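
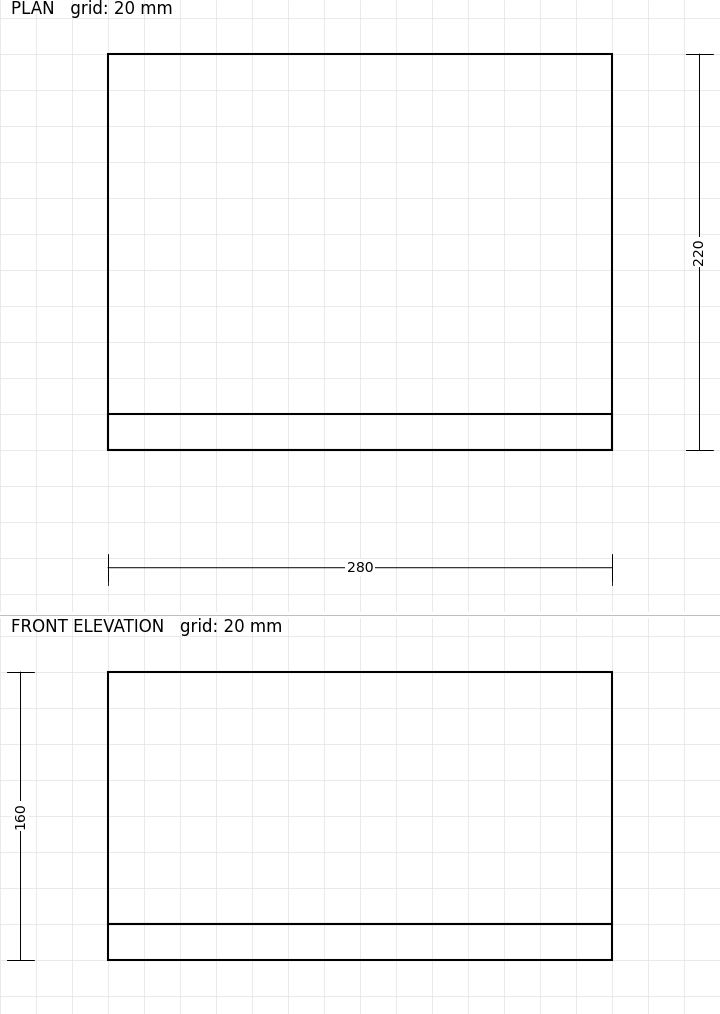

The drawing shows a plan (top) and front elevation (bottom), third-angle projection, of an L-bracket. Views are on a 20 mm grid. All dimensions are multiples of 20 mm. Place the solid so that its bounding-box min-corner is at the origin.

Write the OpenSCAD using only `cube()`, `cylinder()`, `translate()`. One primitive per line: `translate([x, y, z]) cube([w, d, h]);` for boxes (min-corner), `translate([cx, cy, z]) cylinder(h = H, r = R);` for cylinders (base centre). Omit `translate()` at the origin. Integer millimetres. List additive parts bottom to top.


cube([280, 220, 20]);
translate([0, 0, 20]) cube([280, 20, 140]);


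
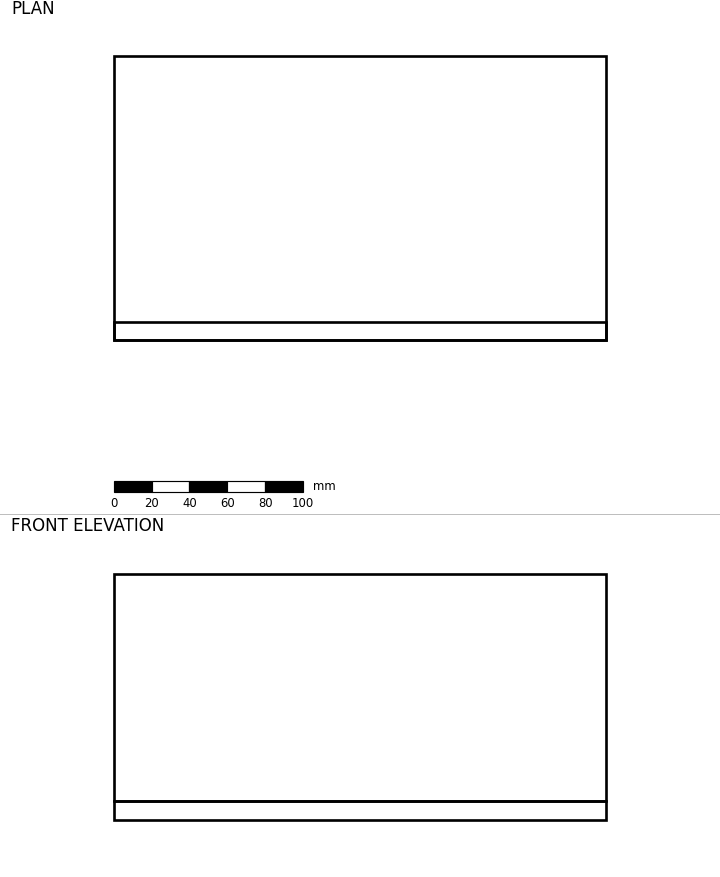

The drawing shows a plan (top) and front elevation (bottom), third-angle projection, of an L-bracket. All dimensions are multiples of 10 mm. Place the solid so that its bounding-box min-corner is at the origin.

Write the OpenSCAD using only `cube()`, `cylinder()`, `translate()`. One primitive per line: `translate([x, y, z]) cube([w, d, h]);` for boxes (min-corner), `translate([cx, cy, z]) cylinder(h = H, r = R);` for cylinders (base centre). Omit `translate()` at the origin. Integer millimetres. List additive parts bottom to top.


cube([260, 150, 10]);
translate([0, 0, 10]) cube([260, 10, 120]);


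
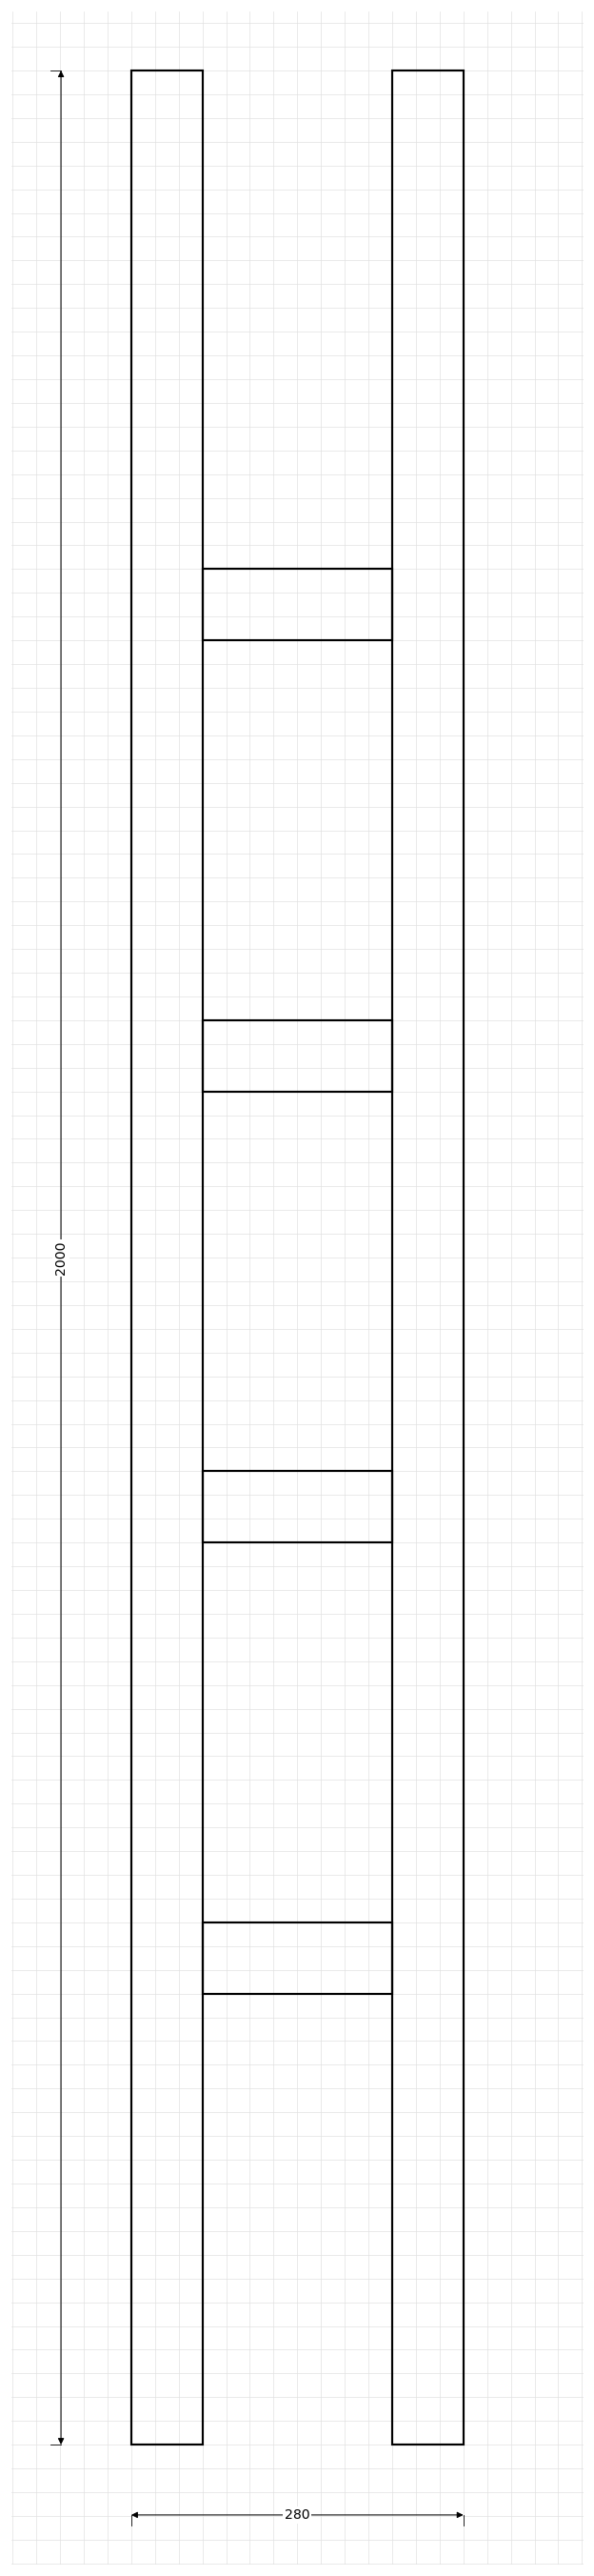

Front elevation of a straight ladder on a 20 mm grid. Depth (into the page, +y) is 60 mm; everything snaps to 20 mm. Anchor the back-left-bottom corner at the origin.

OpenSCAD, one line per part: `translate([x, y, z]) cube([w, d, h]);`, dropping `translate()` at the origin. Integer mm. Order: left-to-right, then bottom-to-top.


cube([60, 60, 2000]);
translate([60, 0, 380]) cube([160, 60, 60]);
translate([60, 0, 760]) cube([160, 60, 60]);
translate([60, 0, 1140]) cube([160, 60, 60]);
translate([60, 0, 1520]) cube([160, 60, 60]);
translate([220, 0, 0]) cube([60, 60, 2000]);


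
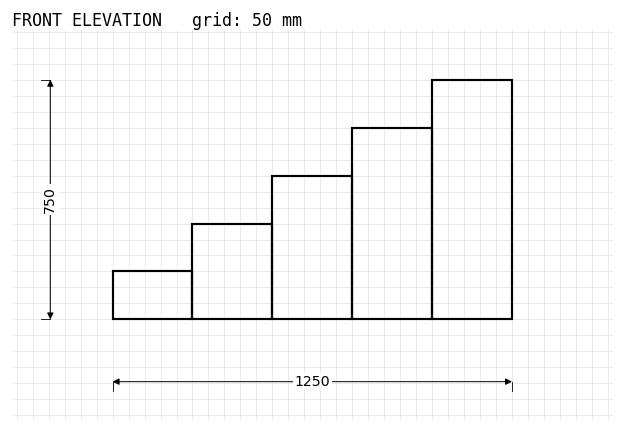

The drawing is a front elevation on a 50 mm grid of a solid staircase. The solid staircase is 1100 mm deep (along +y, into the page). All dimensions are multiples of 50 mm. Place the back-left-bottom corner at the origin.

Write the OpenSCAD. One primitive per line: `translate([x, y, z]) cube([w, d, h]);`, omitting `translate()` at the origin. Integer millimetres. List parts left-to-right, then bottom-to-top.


cube([250, 1100, 150]);
translate([250, 0, 0]) cube([250, 1100, 300]);
translate([500, 0, 0]) cube([250, 1100, 450]);
translate([750, 0, 0]) cube([250, 1100, 600]);
translate([1000, 0, 0]) cube([250, 1100, 750]);


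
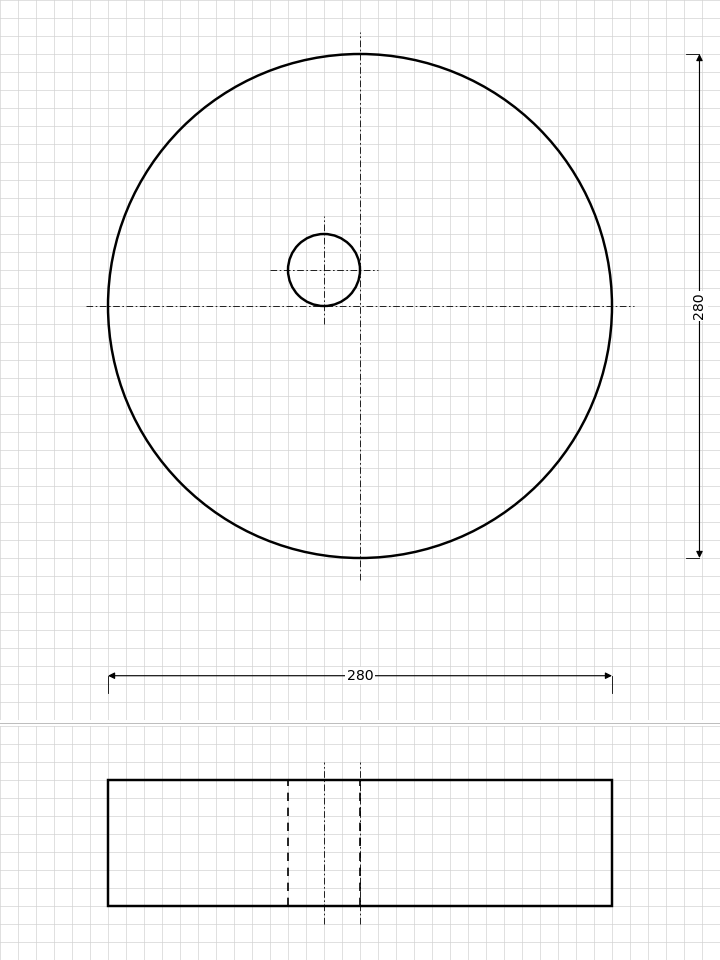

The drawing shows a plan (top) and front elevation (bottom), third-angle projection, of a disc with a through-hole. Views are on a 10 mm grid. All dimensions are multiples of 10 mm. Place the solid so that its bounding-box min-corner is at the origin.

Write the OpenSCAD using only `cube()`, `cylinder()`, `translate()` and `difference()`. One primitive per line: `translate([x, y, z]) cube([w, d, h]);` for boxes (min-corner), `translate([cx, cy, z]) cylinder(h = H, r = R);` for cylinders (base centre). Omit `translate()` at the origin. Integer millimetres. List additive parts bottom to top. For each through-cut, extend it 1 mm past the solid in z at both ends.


difference() {
  translate([140, 140, 0]) cylinder(h = 70, r = 140);
  translate([120, 160, -1]) cylinder(h = 72, r = 20);
}


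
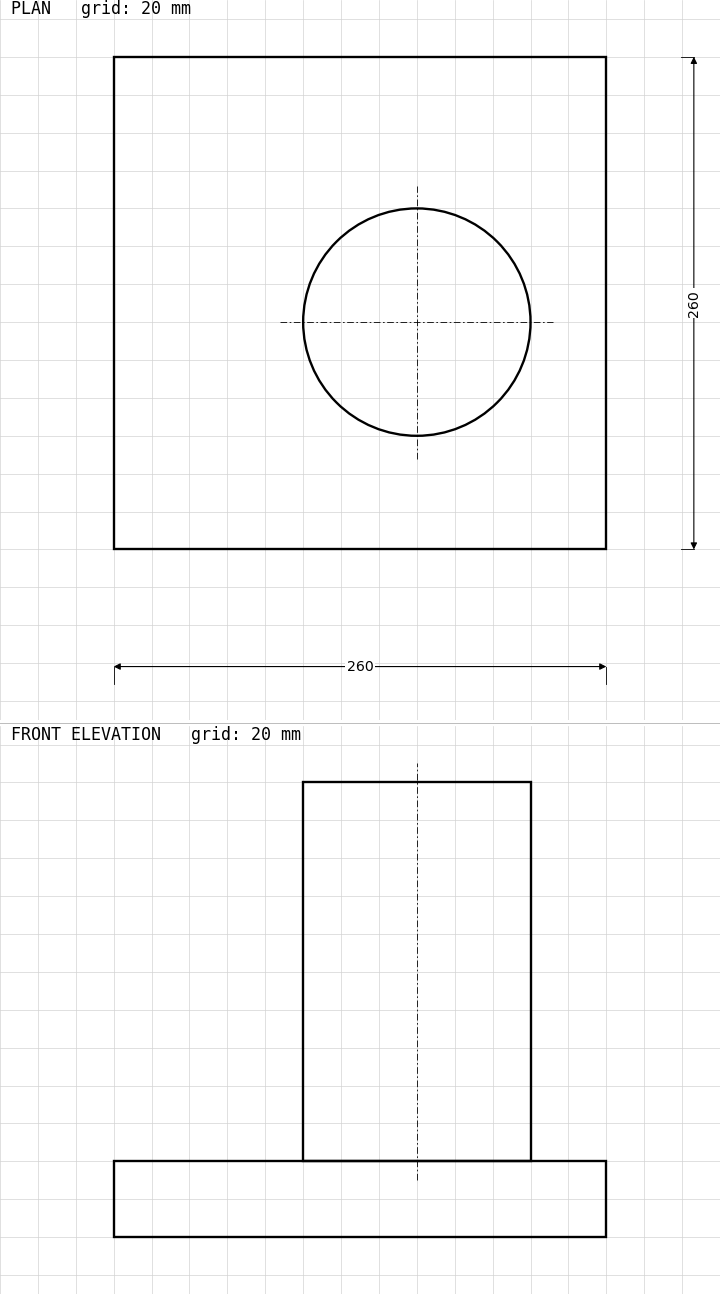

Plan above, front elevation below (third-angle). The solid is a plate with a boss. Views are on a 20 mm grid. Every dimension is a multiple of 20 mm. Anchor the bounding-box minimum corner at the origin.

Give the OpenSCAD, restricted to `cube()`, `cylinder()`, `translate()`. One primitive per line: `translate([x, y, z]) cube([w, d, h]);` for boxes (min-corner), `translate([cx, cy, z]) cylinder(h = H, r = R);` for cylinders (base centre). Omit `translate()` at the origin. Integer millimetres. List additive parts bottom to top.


cube([260, 260, 40]);
translate([160, 120, 40]) cylinder(h = 200, r = 60);


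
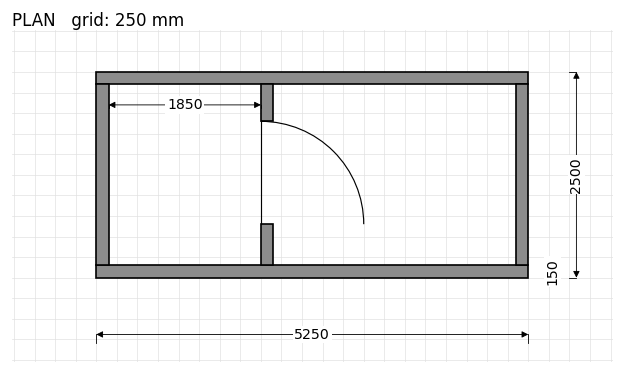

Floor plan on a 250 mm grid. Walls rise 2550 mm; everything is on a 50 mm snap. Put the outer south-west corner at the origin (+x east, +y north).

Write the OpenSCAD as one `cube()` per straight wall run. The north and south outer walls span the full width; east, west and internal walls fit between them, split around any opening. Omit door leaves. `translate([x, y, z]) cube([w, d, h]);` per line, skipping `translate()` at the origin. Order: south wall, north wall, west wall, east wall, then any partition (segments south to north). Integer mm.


cube([5250, 150, 2550]);
translate([0, 2350, 0]) cube([5250, 150, 2550]);
translate([0, 150, 0]) cube([150, 2200, 2550]);
translate([5100, 150, 0]) cube([150, 2200, 2550]);
translate([2000, 150, 0]) cube([150, 500, 2550]);
translate([2000, 1900, 0]) cube([150, 450, 2550]);


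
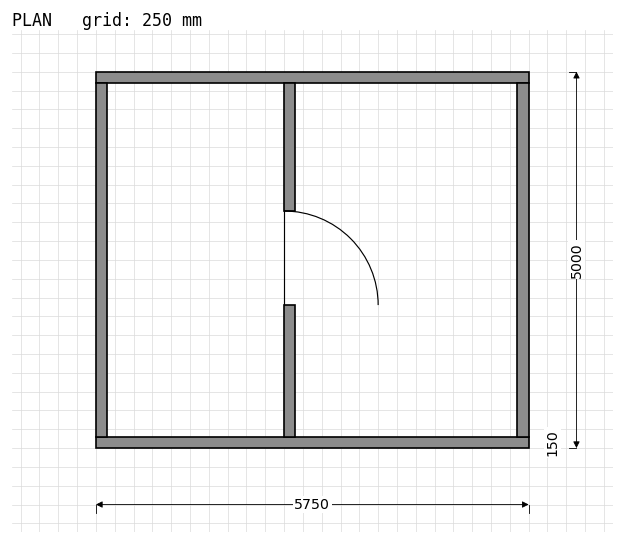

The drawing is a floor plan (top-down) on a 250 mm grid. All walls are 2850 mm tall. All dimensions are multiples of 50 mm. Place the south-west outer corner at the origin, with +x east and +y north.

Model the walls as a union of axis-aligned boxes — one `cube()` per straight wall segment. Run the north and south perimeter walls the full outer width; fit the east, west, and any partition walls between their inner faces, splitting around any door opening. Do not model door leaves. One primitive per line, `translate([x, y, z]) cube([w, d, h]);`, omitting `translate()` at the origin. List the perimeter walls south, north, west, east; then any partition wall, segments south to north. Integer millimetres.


cube([5750, 150, 2850]);
translate([0, 4850, 0]) cube([5750, 150, 2850]);
translate([0, 150, 0]) cube([150, 4700, 2850]);
translate([5600, 150, 0]) cube([150, 4700, 2850]);
translate([2500, 150, 0]) cube([150, 1750, 2850]);
translate([2500, 3150, 0]) cube([150, 1700, 2850]);


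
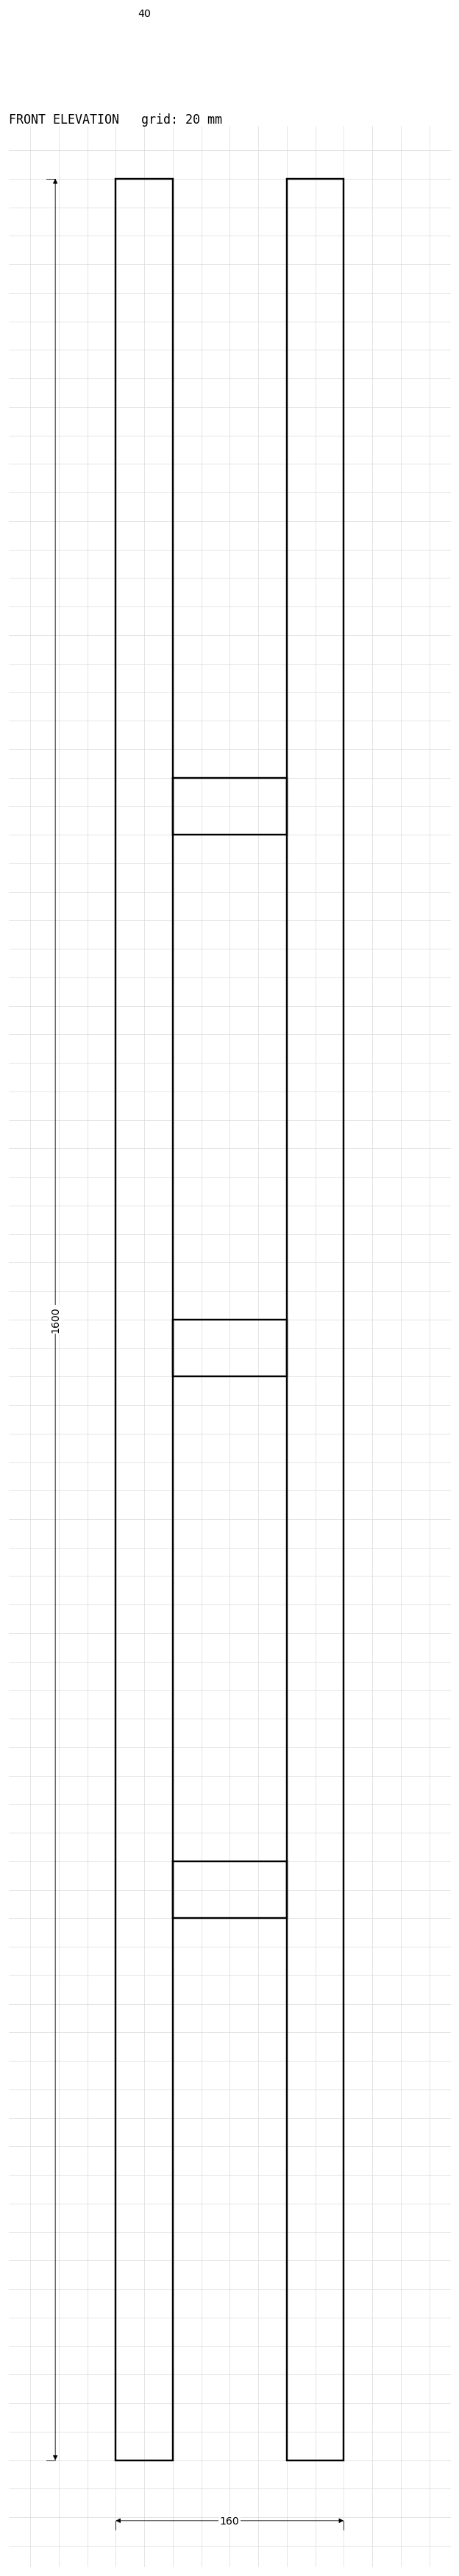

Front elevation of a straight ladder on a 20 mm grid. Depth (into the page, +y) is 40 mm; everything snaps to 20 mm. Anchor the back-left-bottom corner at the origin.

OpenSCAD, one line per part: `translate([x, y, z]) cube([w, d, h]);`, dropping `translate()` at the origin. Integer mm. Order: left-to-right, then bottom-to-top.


cube([40, 40, 1600]);
translate([40, 0, 380]) cube([80, 40, 40]);
translate([40, 0, 760]) cube([80, 40, 40]);
translate([40, 0, 1140]) cube([80, 40, 40]);
translate([120, 0, 0]) cube([40, 40, 1600]);


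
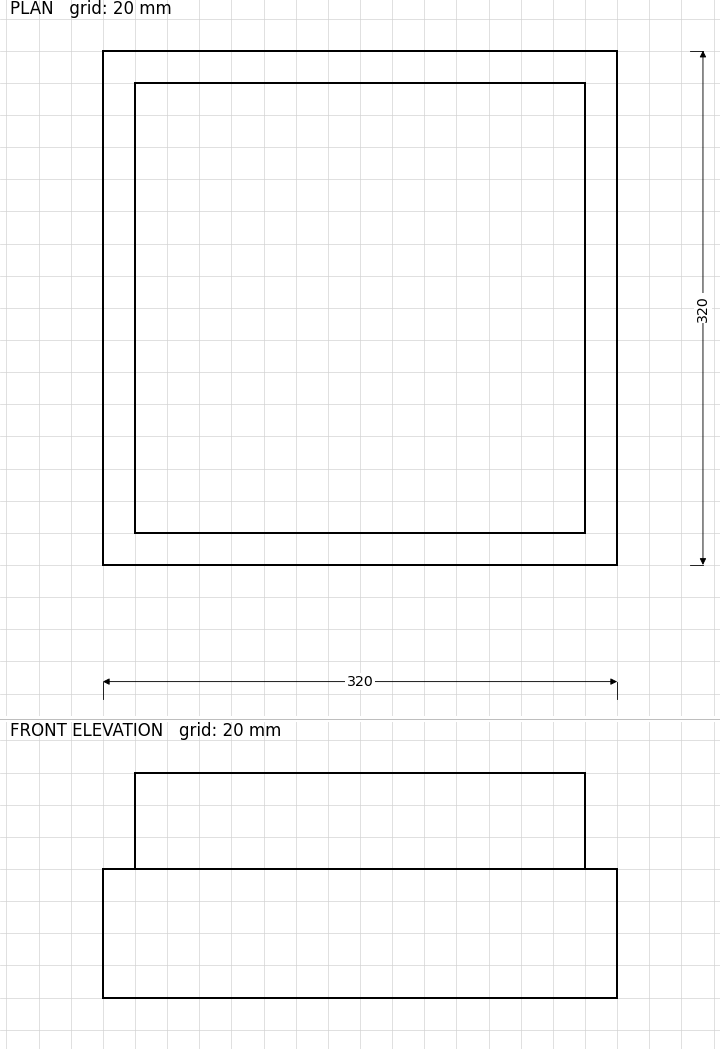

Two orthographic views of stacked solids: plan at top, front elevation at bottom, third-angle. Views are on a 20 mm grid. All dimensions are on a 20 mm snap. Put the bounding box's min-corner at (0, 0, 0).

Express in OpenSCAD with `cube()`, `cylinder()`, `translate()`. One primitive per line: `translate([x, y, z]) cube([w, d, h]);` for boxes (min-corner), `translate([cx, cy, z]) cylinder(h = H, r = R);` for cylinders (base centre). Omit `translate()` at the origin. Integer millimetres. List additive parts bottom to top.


cube([320, 320, 80]);
translate([20, 20, 80]) cube([280, 280, 60]);


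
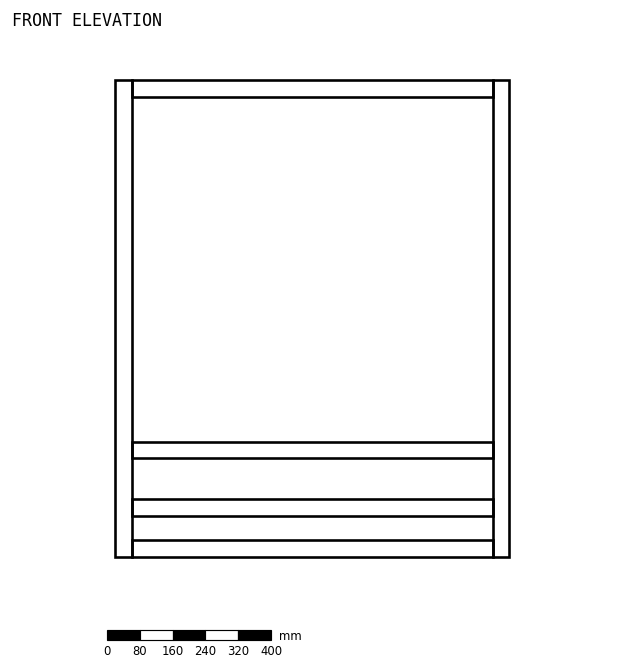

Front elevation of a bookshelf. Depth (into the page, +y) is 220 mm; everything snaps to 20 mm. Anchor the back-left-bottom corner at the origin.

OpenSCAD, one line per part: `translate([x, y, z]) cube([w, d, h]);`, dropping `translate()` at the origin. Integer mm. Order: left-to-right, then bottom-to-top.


cube([40, 220, 1160]);
translate([40, 0, 0]) cube([880, 220, 40]);
translate([40, 0, 100]) cube([880, 220, 40]);
translate([40, 0, 240]) cube([880, 220, 40]);
translate([40, 0, 1120]) cube([880, 220, 40]);
translate([920, 0, 0]) cube([40, 220, 1160]);


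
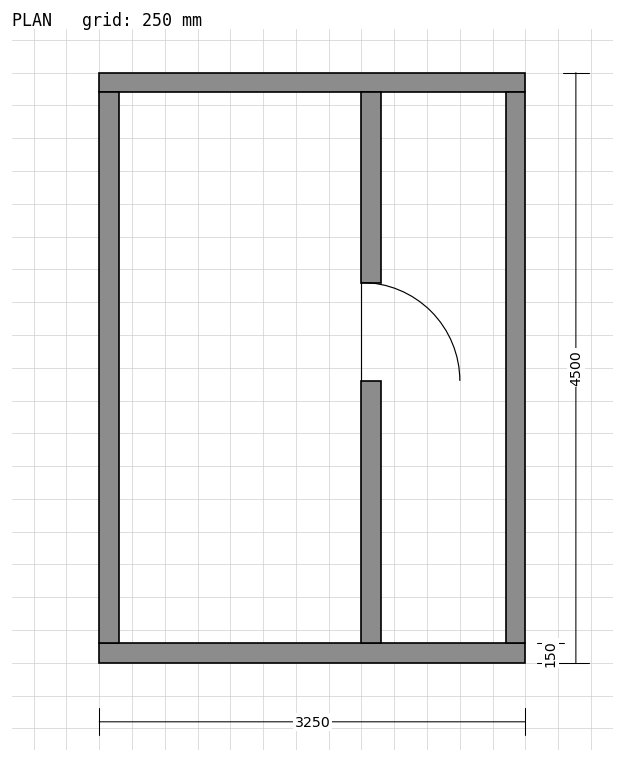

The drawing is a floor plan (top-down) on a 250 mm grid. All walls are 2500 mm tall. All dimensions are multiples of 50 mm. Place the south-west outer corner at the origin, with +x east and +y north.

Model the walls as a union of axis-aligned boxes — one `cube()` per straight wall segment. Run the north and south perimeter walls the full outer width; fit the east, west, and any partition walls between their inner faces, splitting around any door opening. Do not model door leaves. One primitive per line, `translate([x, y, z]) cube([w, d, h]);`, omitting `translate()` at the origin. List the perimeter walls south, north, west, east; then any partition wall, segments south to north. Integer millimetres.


cube([3250, 150, 2500]);
translate([0, 4350, 0]) cube([3250, 150, 2500]);
translate([0, 150, 0]) cube([150, 4200, 2500]);
translate([3100, 150, 0]) cube([150, 4200, 2500]);
translate([2000, 150, 0]) cube([150, 2000, 2500]);
translate([2000, 2900, 0]) cube([150, 1450, 2500]);


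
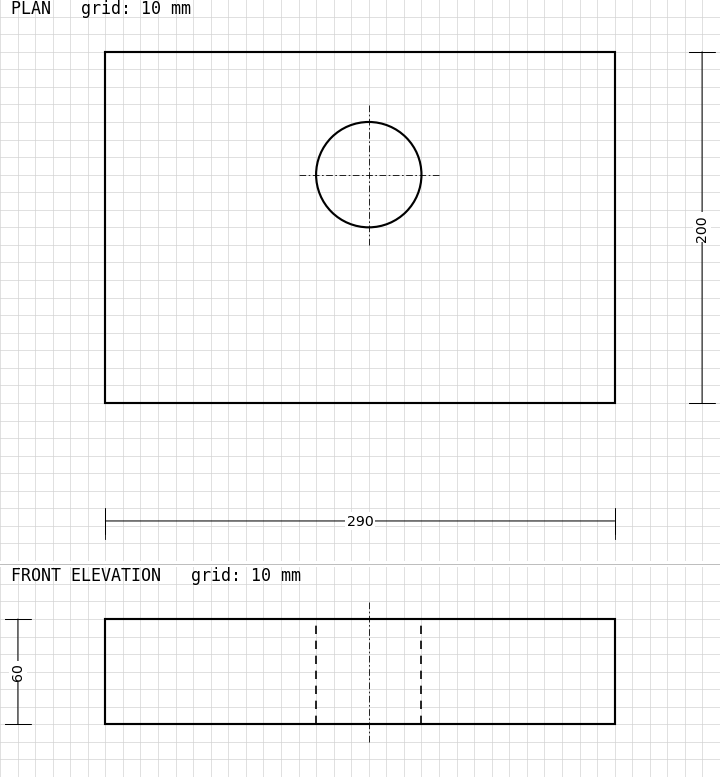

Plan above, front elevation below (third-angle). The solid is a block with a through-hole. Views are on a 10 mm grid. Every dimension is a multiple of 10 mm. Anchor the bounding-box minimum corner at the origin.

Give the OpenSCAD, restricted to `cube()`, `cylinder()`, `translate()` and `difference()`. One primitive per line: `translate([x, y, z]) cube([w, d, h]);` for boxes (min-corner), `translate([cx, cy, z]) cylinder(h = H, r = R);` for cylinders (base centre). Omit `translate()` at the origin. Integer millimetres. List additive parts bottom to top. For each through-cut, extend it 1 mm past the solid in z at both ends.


difference() {
  cube([290, 200, 60]);
  translate([150, 130, -1]) cylinder(h = 62, r = 30);
}


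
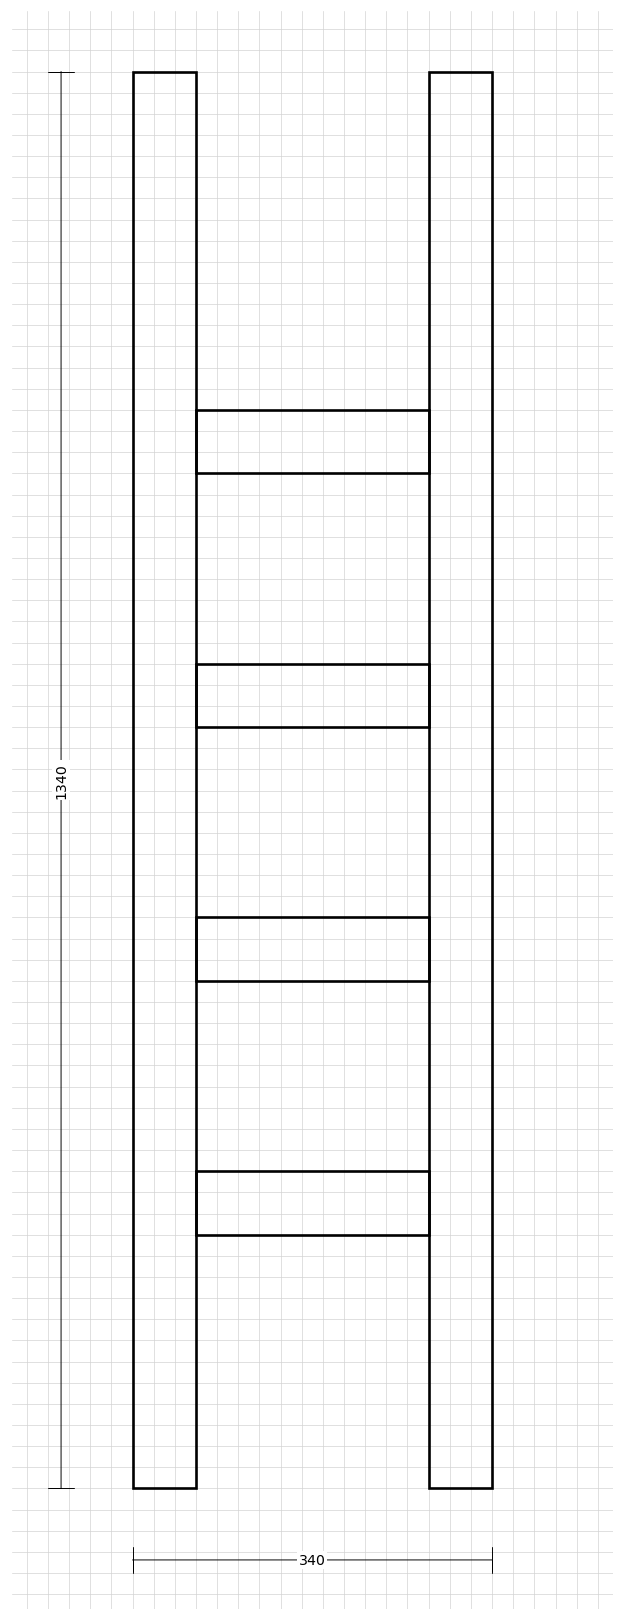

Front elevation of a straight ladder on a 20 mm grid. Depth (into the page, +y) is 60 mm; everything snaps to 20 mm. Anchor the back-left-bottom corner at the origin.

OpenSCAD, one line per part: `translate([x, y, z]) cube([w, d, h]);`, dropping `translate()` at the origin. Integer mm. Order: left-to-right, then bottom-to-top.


cube([60, 60, 1340]);
translate([60, 0, 240]) cube([220, 60, 60]);
translate([60, 0, 480]) cube([220, 60, 60]);
translate([60, 0, 720]) cube([220, 60, 60]);
translate([60, 0, 960]) cube([220, 60, 60]);
translate([280, 0, 0]) cube([60, 60, 1340]);


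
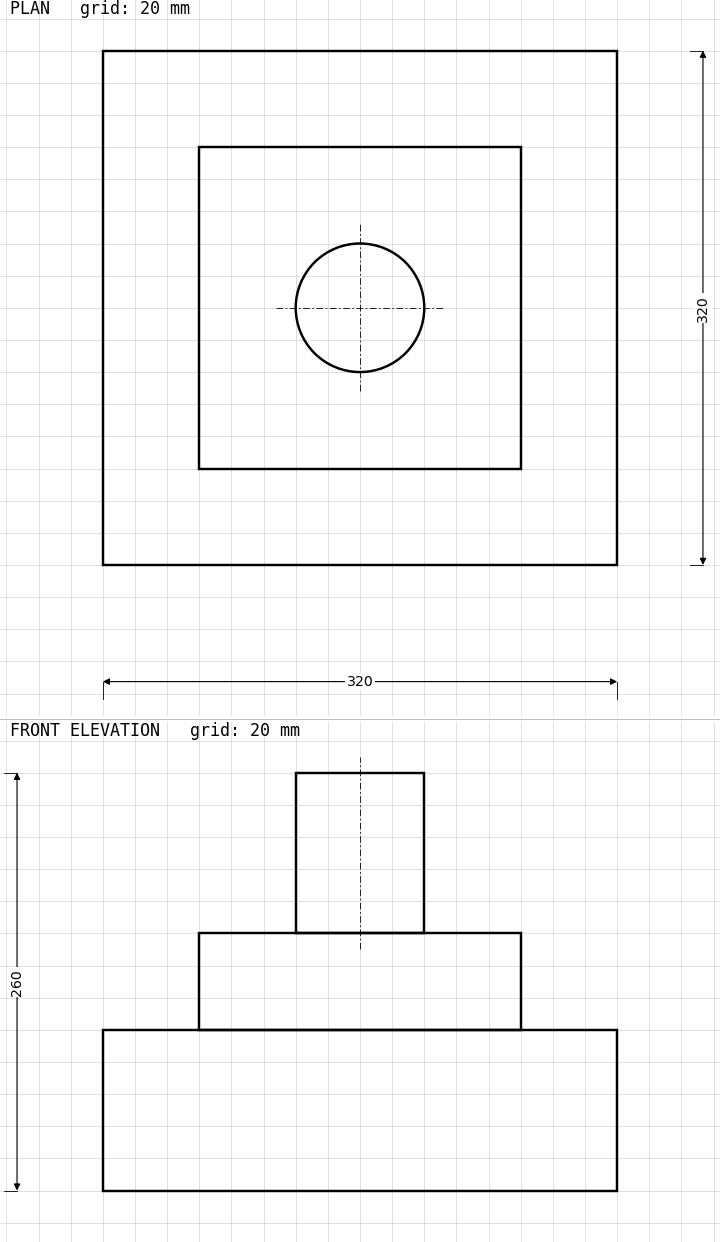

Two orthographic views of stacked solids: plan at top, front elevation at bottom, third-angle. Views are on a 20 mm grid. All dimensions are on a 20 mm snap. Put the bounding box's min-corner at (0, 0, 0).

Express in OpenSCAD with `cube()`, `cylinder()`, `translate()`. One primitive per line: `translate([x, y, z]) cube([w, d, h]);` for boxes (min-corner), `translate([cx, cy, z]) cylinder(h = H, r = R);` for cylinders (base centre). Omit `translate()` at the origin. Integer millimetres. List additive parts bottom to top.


cube([320, 320, 100]);
translate([60, 60, 100]) cube([200, 200, 60]);
translate([160, 160, 160]) cylinder(h = 100, r = 40);


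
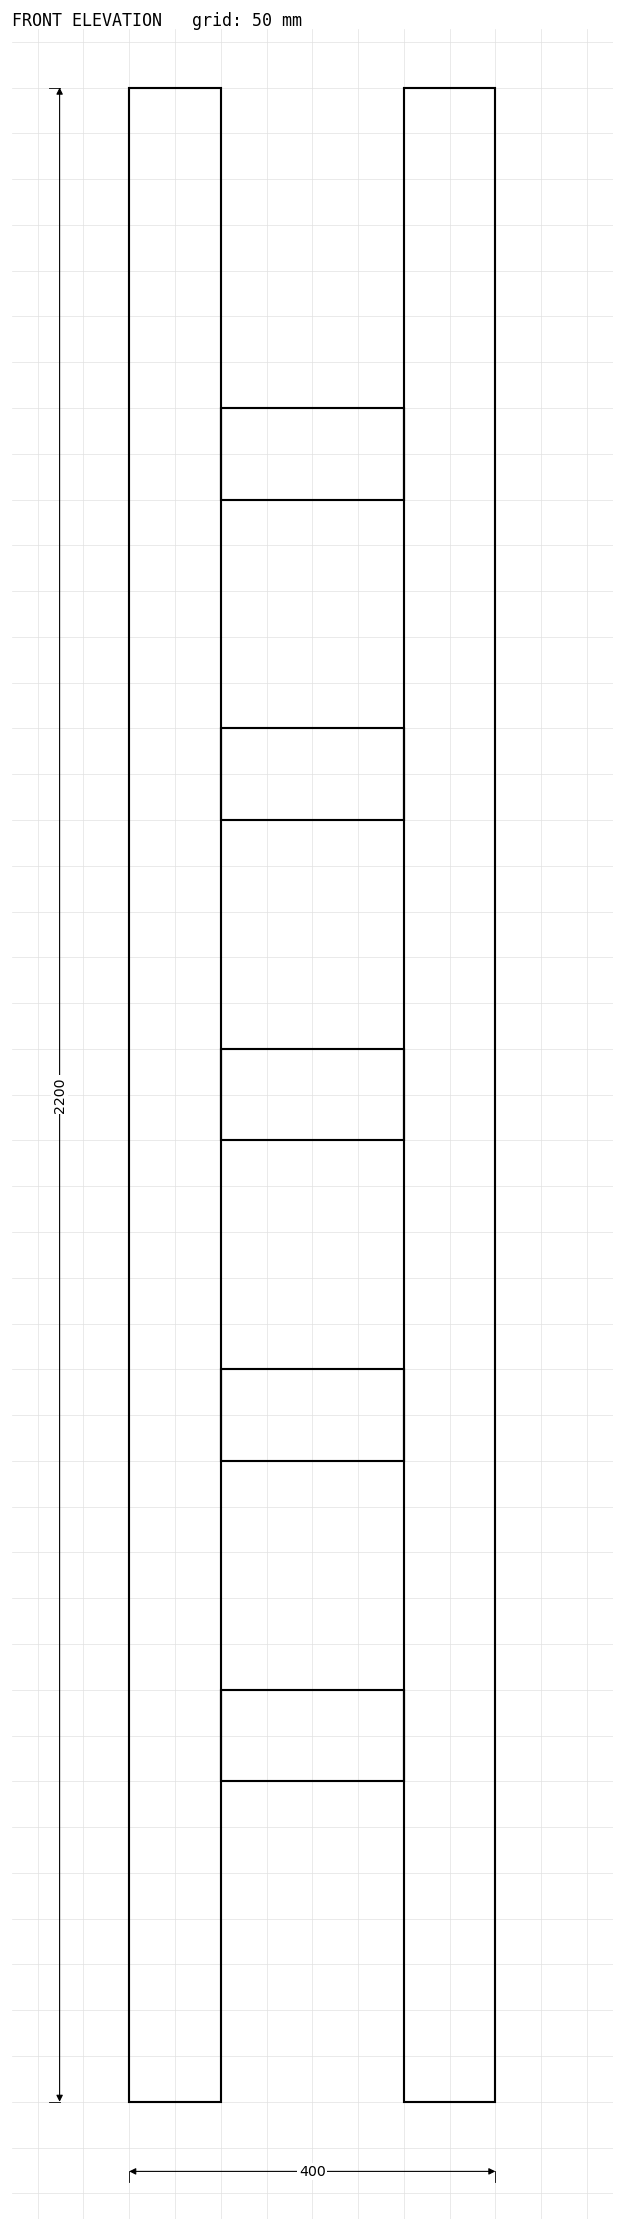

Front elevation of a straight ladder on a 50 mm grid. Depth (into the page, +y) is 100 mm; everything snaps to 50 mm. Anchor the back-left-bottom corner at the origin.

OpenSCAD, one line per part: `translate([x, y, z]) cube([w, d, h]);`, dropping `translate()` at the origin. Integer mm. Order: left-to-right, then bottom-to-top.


cube([100, 100, 2200]);
translate([100, 0, 350]) cube([200, 100, 100]);
translate([100, 0, 700]) cube([200, 100, 100]);
translate([100, 0, 1050]) cube([200, 100, 100]);
translate([100, 0, 1400]) cube([200, 100, 100]);
translate([100, 0, 1750]) cube([200, 100, 100]);
translate([300, 0, 0]) cube([100, 100, 2200]);


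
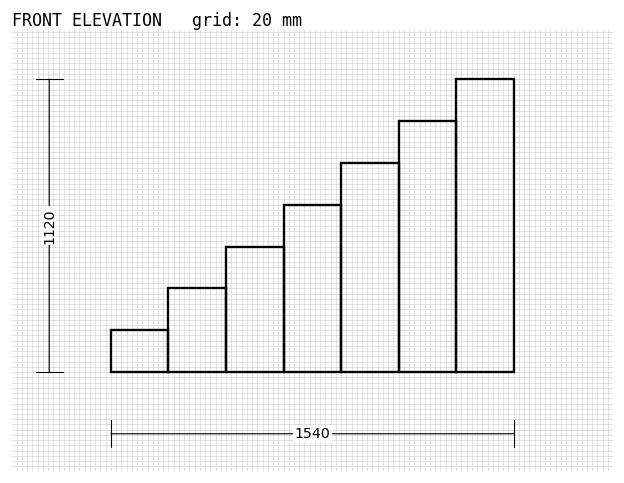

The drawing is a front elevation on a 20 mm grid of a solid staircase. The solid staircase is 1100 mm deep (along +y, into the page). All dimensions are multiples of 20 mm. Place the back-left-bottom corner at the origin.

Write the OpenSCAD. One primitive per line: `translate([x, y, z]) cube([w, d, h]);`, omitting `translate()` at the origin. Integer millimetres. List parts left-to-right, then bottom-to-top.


cube([220, 1100, 160]);
translate([220, 0, 0]) cube([220, 1100, 320]);
translate([440, 0, 0]) cube([220, 1100, 480]);
translate([660, 0, 0]) cube([220, 1100, 640]);
translate([880, 0, 0]) cube([220, 1100, 800]);
translate([1100, 0, 0]) cube([220, 1100, 960]);
translate([1320, 0, 0]) cube([220, 1100, 1120]);


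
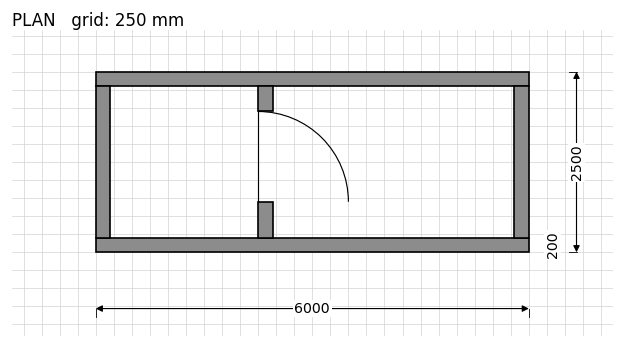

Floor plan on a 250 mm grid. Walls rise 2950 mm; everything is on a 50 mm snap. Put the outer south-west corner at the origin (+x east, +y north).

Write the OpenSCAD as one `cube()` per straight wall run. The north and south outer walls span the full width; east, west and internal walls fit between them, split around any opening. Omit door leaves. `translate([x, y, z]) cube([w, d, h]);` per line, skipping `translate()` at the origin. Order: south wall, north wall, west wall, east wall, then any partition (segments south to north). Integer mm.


cube([6000, 200, 2950]);
translate([0, 2300, 0]) cube([6000, 200, 2950]);
translate([0, 200, 0]) cube([200, 2100, 2950]);
translate([5800, 200, 0]) cube([200, 2100, 2950]);
translate([2250, 200, 0]) cube([200, 500, 2950]);
translate([2250, 1950, 0]) cube([200, 350, 2950]);


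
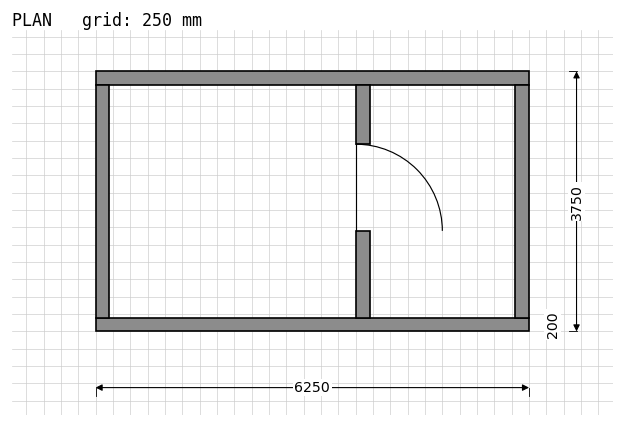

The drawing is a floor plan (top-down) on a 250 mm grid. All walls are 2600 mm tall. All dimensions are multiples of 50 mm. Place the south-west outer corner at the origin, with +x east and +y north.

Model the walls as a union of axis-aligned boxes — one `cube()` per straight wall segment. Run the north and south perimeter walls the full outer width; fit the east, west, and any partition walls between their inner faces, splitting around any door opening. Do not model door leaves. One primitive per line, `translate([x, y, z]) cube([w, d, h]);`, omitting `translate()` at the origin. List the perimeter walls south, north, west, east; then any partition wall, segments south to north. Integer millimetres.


cube([6250, 200, 2600]);
translate([0, 3550, 0]) cube([6250, 200, 2600]);
translate([0, 200, 0]) cube([200, 3350, 2600]);
translate([6050, 200, 0]) cube([200, 3350, 2600]);
translate([3750, 200, 0]) cube([200, 1250, 2600]);
translate([3750, 2700, 0]) cube([200, 850, 2600]);


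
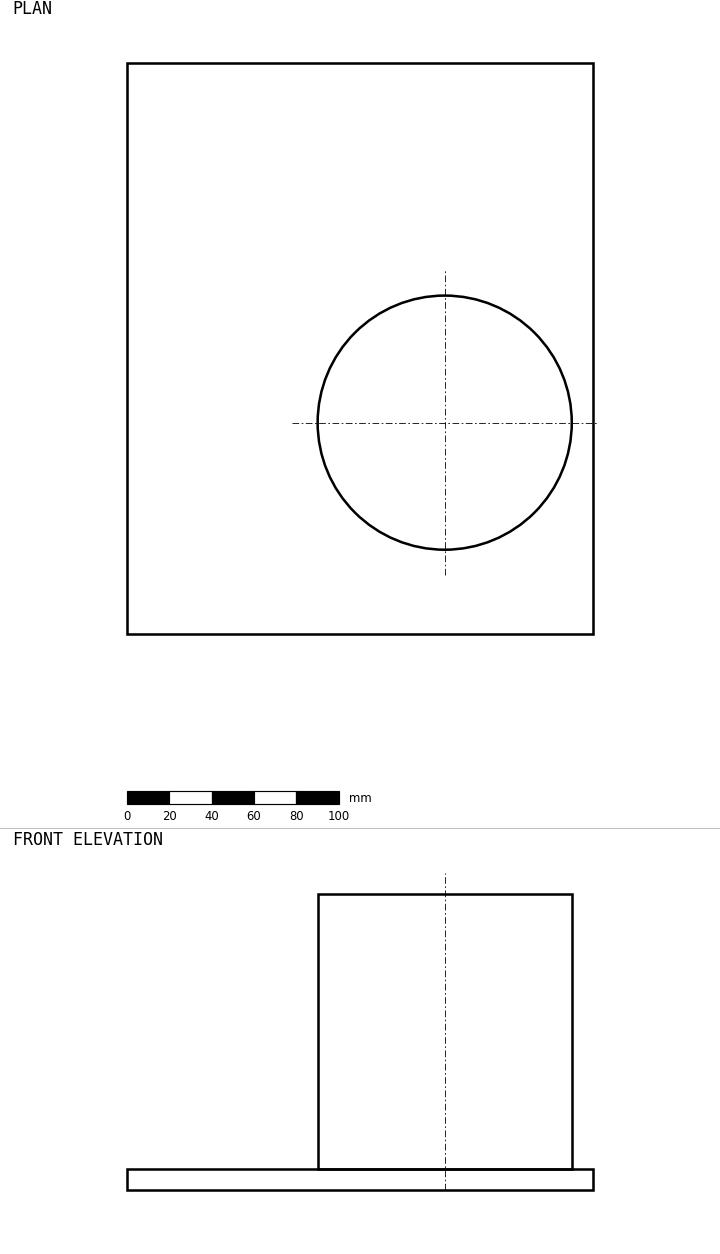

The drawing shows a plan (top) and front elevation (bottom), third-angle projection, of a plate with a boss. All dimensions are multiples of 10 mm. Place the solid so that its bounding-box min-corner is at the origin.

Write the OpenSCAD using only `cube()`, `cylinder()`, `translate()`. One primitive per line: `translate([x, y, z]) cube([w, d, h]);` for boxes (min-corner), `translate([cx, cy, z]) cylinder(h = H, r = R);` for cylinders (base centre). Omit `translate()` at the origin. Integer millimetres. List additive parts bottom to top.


cube([220, 270, 10]);
translate([150, 100, 10]) cylinder(h = 130, r = 60);


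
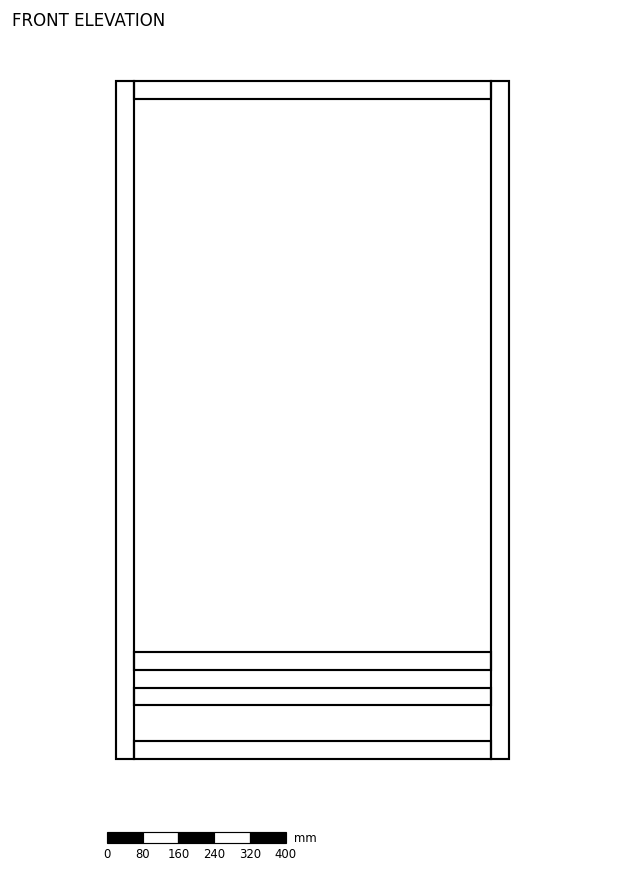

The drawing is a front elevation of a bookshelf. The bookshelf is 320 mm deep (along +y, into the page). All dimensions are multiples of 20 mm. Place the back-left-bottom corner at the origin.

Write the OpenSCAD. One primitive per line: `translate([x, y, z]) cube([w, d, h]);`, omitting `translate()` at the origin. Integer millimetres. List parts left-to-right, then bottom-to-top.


cube([40, 320, 1520]);
translate([40, 0, 0]) cube([800, 320, 40]);
translate([40, 0, 120]) cube([800, 320, 40]);
translate([40, 0, 200]) cube([800, 320, 40]);
translate([40, 0, 1480]) cube([800, 320, 40]);
translate([840, 0, 0]) cube([40, 320, 1520]);


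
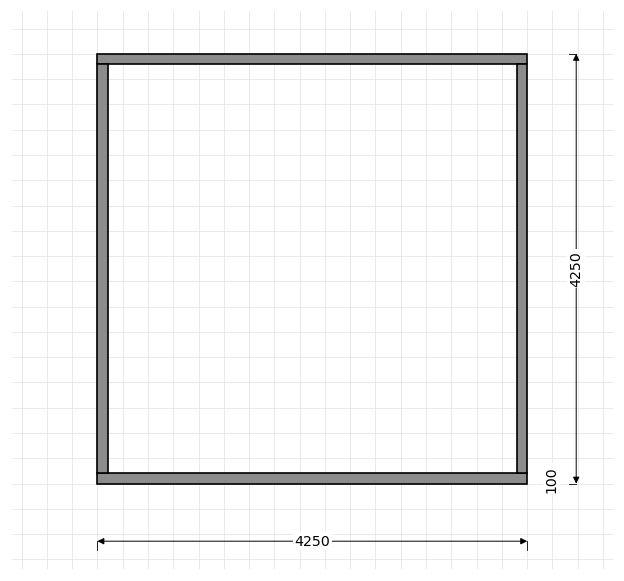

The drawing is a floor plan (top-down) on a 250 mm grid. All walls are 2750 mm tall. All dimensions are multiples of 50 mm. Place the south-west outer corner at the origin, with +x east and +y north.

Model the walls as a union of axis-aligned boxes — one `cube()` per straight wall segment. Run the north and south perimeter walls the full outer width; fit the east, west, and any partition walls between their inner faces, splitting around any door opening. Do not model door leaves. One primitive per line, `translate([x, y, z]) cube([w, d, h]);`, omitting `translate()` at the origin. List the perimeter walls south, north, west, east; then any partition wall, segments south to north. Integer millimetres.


cube([4250, 100, 2750]);
translate([0, 4150, 0]) cube([4250, 100, 2750]);
translate([0, 100, 0]) cube([100, 4050, 2750]);
translate([4150, 100, 0]) cube([100, 4050, 2750]);


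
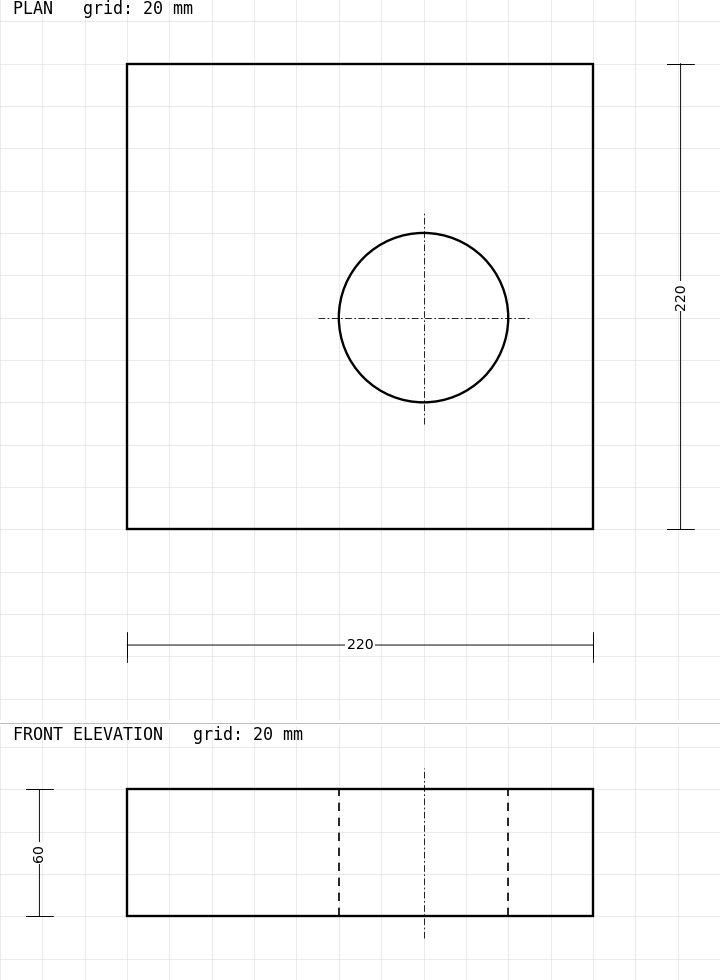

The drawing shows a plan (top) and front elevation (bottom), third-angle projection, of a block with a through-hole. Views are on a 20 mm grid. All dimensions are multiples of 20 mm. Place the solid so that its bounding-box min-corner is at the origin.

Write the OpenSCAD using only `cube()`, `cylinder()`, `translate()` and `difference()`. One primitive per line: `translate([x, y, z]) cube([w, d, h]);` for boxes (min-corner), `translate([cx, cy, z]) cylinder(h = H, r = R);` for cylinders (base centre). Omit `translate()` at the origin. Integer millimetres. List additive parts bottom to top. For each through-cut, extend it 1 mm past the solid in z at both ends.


difference() {
  cube([220, 220, 60]);
  translate([140, 100, -1]) cylinder(h = 62, r = 40);
}


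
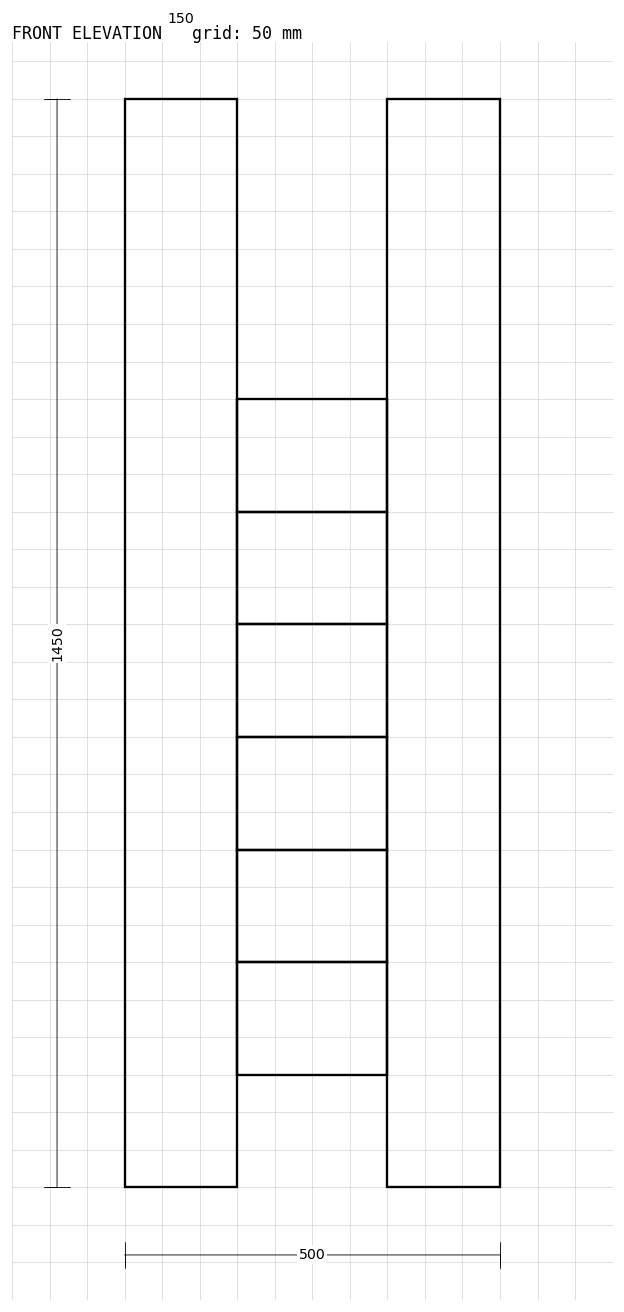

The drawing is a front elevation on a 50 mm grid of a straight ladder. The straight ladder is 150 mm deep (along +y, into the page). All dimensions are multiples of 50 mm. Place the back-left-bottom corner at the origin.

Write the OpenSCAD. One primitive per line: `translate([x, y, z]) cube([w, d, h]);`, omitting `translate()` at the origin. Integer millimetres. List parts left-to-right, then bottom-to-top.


cube([150, 150, 1450]);
translate([150, 0, 150]) cube([200, 150, 150]);
translate([150, 0, 300]) cube([200, 150, 150]);
translate([150, 0, 450]) cube([200, 150, 150]);
translate([150, 0, 600]) cube([200, 150, 150]);
translate([150, 0, 750]) cube([200, 150, 150]);
translate([150, 0, 900]) cube([200, 150, 150]);
translate([350, 0, 0]) cube([150, 150, 1450]);


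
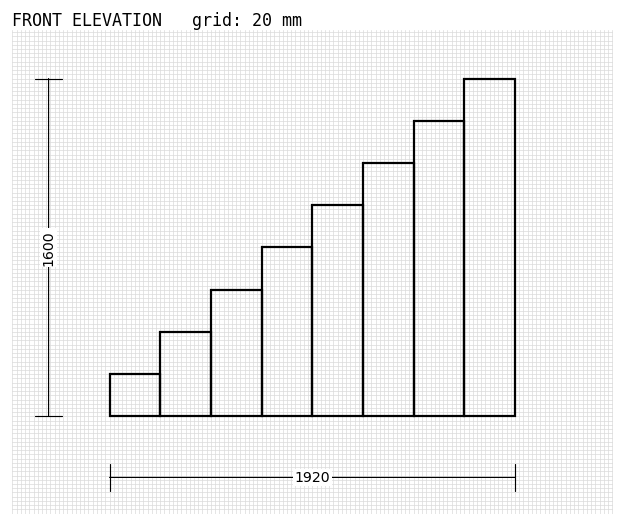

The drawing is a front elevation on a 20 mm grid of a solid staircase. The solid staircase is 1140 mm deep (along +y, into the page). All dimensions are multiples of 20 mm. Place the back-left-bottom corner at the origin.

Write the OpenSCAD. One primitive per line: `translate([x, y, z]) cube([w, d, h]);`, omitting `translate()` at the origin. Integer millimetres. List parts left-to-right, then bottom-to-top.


cube([240, 1140, 200]);
translate([240, 0, 0]) cube([240, 1140, 400]);
translate([480, 0, 0]) cube([240, 1140, 600]);
translate([720, 0, 0]) cube([240, 1140, 800]);
translate([960, 0, 0]) cube([240, 1140, 1000]);
translate([1200, 0, 0]) cube([240, 1140, 1200]);
translate([1440, 0, 0]) cube([240, 1140, 1400]);
translate([1680, 0, 0]) cube([240, 1140, 1600]);


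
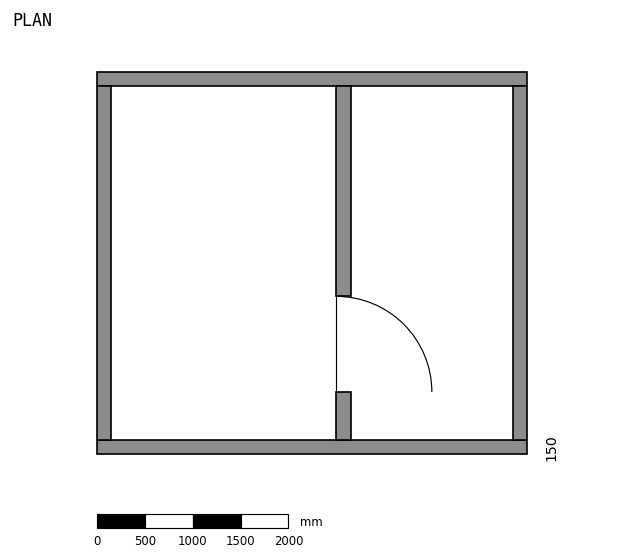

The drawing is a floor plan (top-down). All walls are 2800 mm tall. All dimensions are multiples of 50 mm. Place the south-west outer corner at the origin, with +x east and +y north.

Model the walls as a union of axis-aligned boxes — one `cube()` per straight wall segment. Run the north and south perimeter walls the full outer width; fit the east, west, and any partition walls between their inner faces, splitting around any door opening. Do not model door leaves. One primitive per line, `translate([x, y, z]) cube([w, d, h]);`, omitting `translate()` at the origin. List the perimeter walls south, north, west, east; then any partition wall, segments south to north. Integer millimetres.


cube([4500, 150, 2800]);
translate([0, 3850, 0]) cube([4500, 150, 2800]);
translate([0, 150, 0]) cube([150, 3700, 2800]);
translate([4350, 150, 0]) cube([150, 3700, 2800]);
translate([2500, 150, 0]) cube([150, 500, 2800]);
translate([2500, 1650, 0]) cube([150, 2200, 2800]);


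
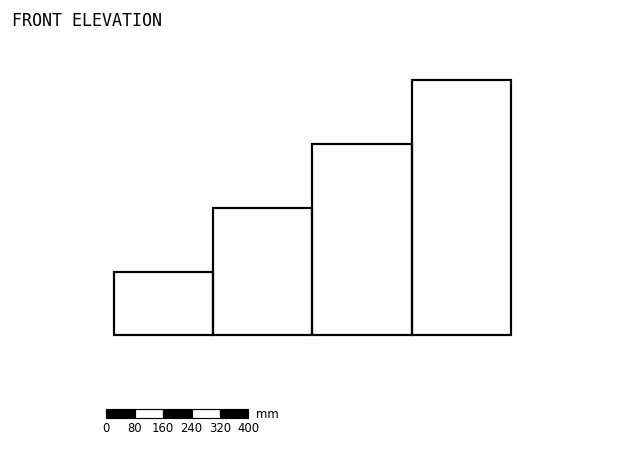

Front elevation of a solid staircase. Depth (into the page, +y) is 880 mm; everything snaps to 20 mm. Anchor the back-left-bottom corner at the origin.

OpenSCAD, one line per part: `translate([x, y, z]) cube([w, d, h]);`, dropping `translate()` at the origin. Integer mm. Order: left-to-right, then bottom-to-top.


cube([280, 880, 180]);
translate([280, 0, 0]) cube([280, 880, 360]);
translate([560, 0, 0]) cube([280, 880, 540]);
translate([840, 0, 0]) cube([280, 880, 720]);


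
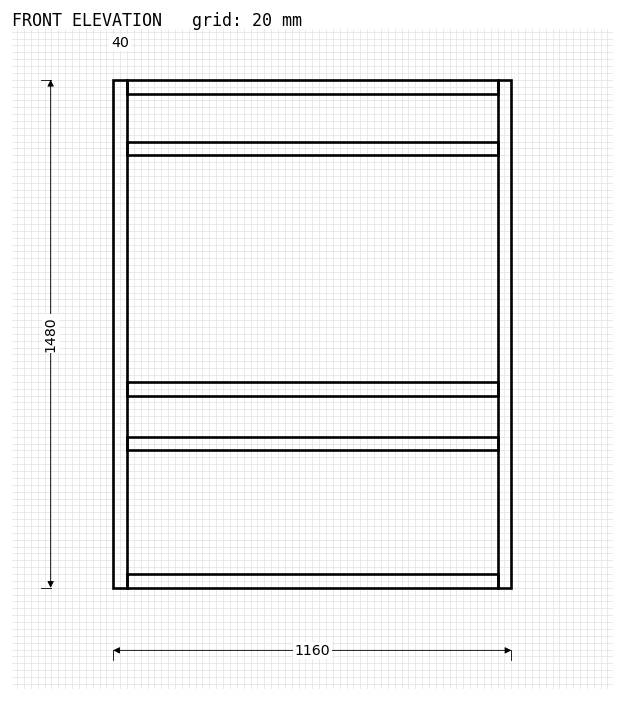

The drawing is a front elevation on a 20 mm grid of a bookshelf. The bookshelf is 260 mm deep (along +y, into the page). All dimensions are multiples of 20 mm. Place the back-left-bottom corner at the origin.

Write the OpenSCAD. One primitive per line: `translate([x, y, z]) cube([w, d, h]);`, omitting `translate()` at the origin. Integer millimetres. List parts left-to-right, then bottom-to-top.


cube([40, 260, 1480]);
translate([40, 0, 0]) cube([1080, 260, 40]);
translate([40, 0, 400]) cube([1080, 260, 40]);
translate([40, 0, 560]) cube([1080, 260, 40]);
translate([40, 0, 1260]) cube([1080, 260, 40]);
translate([40, 0, 1440]) cube([1080, 260, 40]);
translate([1120, 0, 0]) cube([40, 260, 1480]);


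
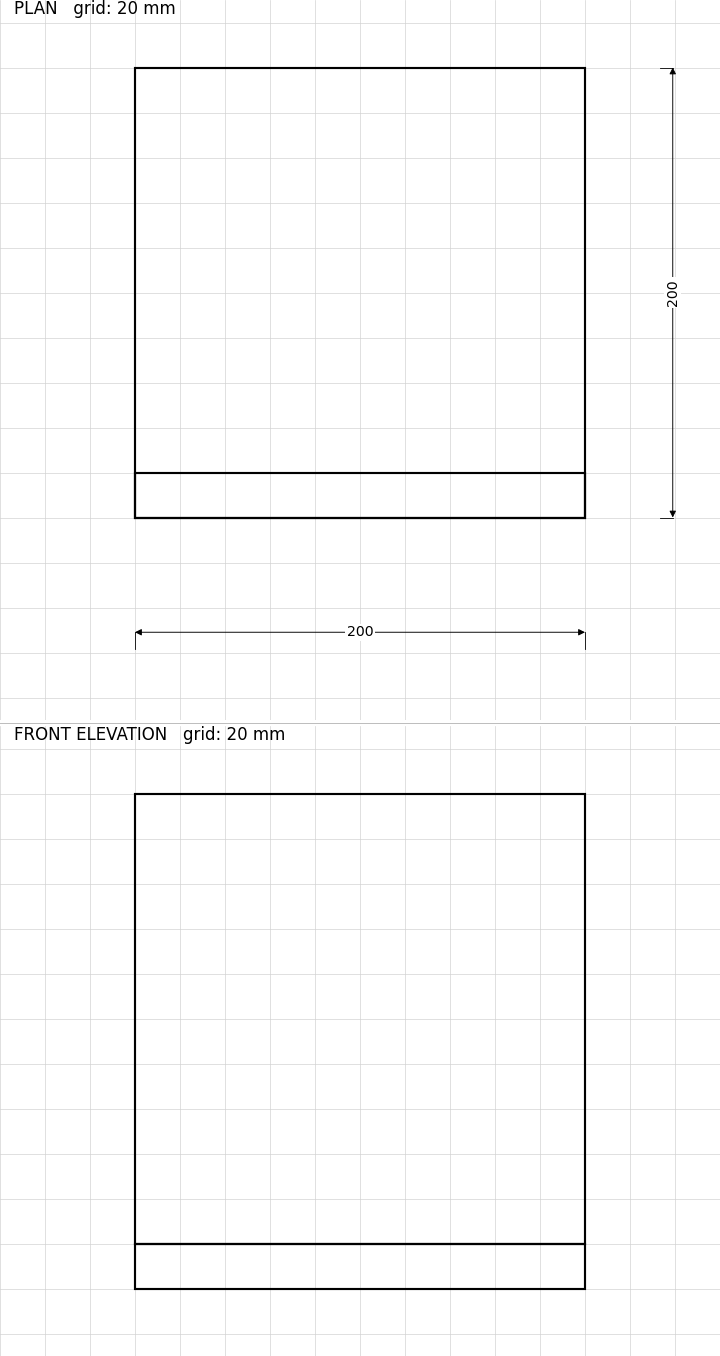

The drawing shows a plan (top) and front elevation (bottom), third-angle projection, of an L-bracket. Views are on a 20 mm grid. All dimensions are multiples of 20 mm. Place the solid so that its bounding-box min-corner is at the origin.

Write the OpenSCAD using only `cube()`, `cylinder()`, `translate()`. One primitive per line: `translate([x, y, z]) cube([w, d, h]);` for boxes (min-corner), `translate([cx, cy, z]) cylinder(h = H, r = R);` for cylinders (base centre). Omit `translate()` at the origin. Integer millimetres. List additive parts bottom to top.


cube([200, 200, 20]);
translate([0, 0, 20]) cube([200, 20, 200]);


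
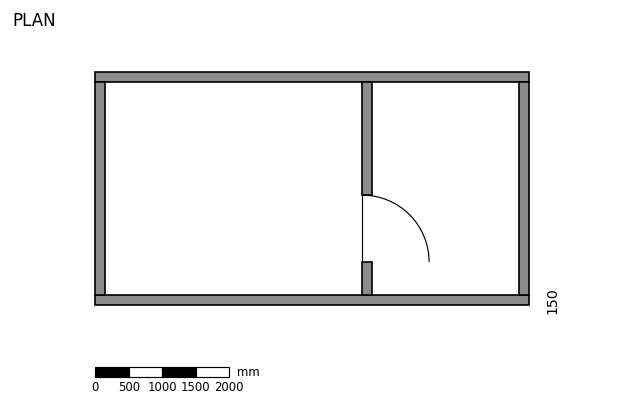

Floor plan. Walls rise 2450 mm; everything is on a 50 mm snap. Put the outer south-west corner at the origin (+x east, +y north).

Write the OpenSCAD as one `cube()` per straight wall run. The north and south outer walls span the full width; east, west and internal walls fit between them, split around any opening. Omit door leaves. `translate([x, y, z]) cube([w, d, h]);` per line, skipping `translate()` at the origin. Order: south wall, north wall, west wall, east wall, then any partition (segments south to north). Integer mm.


cube([6500, 150, 2450]);
translate([0, 3350, 0]) cube([6500, 150, 2450]);
translate([0, 150, 0]) cube([150, 3200, 2450]);
translate([6350, 150, 0]) cube([150, 3200, 2450]);
translate([4000, 150, 0]) cube([150, 500, 2450]);
translate([4000, 1650, 0]) cube([150, 1700, 2450]);


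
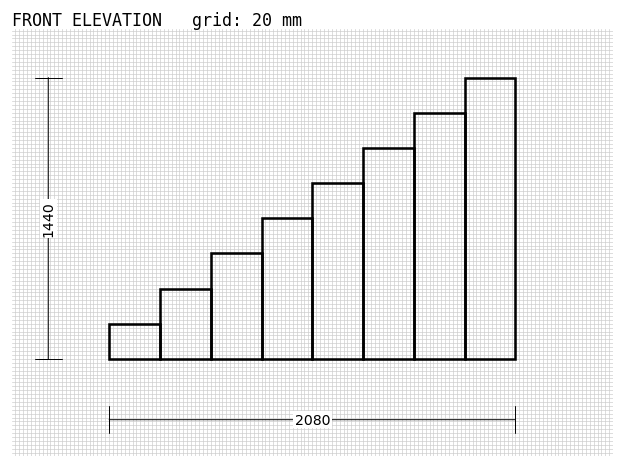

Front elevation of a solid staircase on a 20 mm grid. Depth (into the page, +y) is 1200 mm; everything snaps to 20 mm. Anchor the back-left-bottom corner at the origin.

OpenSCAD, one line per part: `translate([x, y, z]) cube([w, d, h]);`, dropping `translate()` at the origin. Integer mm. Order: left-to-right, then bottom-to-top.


cube([260, 1200, 180]);
translate([260, 0, 0]) cube([260, 1200, 360]);
translate([520, 0, 0]) cube([260, 1200, 540]);
translate([780, 0, 0]) cube([260, 1200, 720]);
translate([1040, 0, 0]) cube([260, 1200, 900]);
translate([1300, 0, 0]) cube([260, 1200, 1080]);
translate([1560, 0, 0]) cube([260, 1200, 1260]);
translate([1820, 0, 0]) cube([260, 1200, 1440]);


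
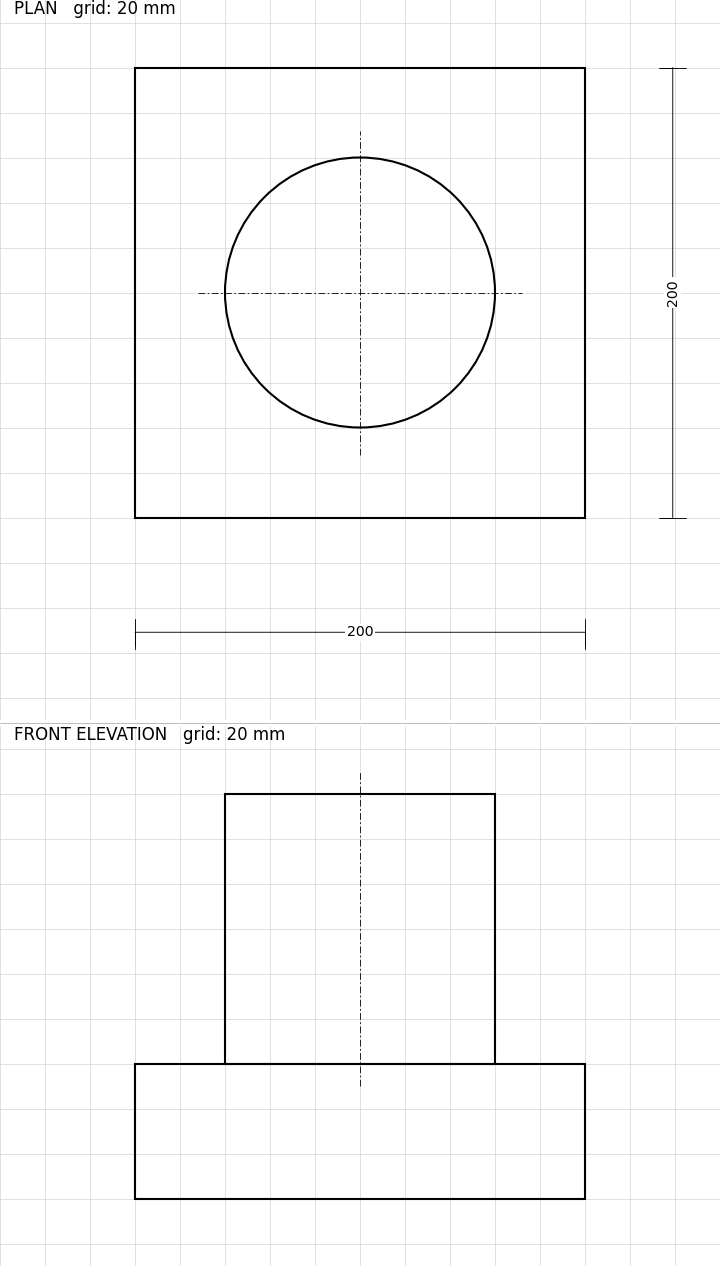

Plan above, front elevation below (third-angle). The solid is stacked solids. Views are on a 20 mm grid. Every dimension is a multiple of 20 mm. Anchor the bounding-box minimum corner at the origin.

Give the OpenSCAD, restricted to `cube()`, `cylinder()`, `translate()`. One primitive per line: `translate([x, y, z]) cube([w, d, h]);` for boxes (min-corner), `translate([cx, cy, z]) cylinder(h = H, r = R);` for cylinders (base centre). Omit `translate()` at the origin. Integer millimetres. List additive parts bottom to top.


cube([200, 200, 60]);
translate([100, 100, 60]) cylinder(h = 120, r = 60);


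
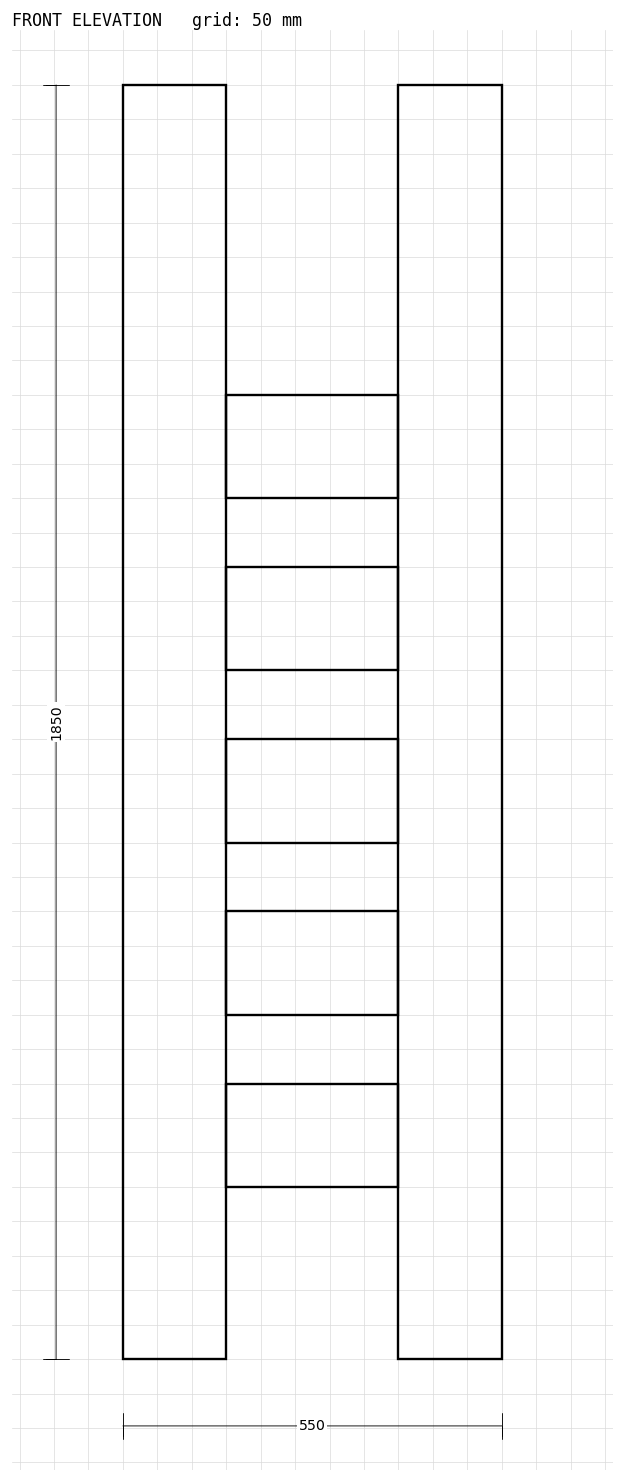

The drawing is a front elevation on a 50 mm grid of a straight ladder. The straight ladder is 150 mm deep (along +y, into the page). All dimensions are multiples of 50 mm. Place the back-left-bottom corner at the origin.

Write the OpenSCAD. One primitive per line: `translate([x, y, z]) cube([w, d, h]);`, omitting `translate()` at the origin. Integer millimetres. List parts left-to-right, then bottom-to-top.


cube([150, 150, 1850]);
translate([150, 0, 250]) cube([250, 150, 150]);
translate([150, 0, 500]) cube([250, 150, 150]);
translate([150, 0, 750]) cube([250, 150, 150]);
translate([150, 0, 1000]) cube([250, 150, 150]);
translate([150, 0, 1250]) cube([250, 150, 150]);
translate([400, 0, 0]) cube([150, 150, 1850]);


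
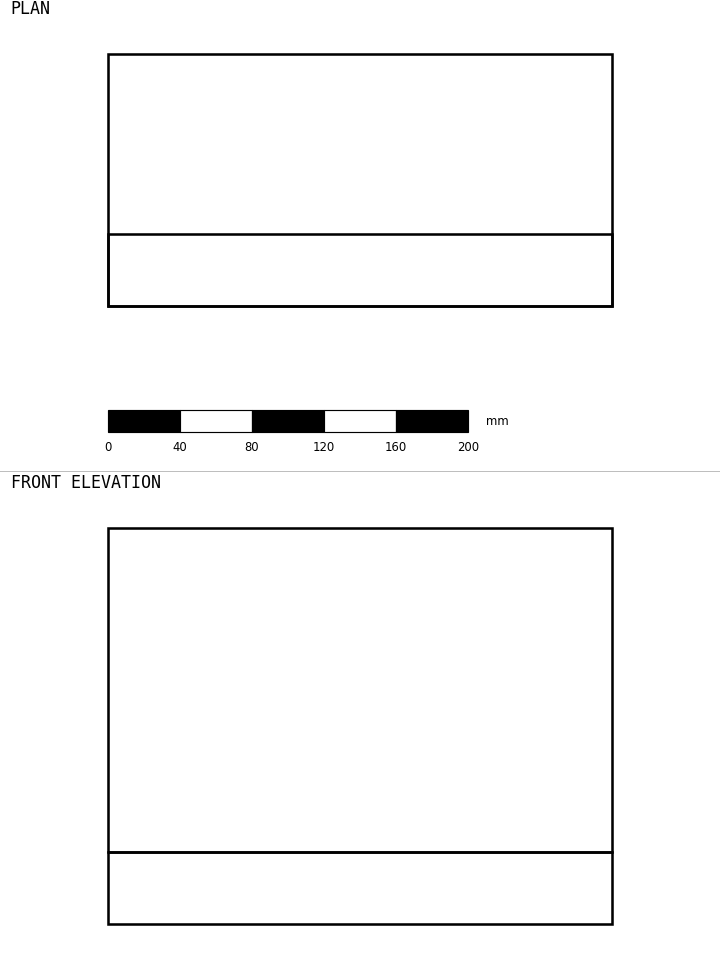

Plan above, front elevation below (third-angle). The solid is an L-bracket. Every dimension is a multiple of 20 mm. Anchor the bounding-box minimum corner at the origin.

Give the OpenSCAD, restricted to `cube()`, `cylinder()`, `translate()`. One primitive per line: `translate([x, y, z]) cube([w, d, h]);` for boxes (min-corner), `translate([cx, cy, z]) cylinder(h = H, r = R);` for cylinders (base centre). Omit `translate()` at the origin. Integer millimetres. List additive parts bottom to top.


cube([280, 140, 40]);
translate([0, 0, 40]) cube([280, 40, 180]);


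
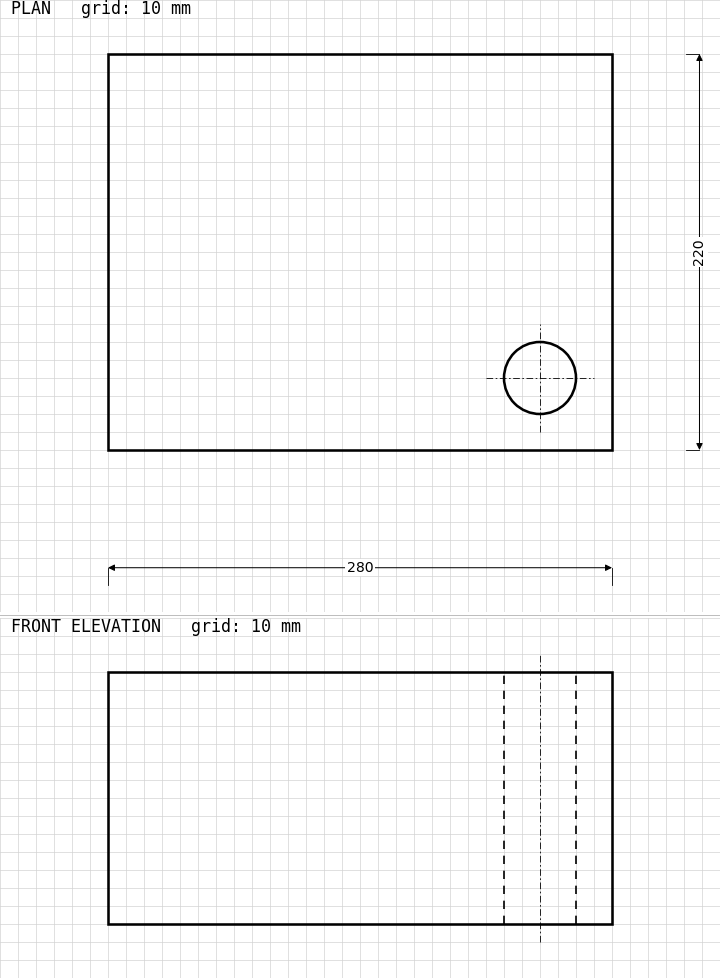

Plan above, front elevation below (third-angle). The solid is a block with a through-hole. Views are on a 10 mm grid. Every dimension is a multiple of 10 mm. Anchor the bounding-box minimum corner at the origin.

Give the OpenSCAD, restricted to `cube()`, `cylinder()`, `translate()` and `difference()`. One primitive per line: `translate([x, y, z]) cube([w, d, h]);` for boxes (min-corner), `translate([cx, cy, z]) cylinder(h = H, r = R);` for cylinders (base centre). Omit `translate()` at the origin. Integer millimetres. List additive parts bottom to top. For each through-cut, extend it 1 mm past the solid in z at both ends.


difference() {
  cube([280, 220, 140]);
  translate([240, 40, -1]) cylinder(h = 142, r = 20);
}
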